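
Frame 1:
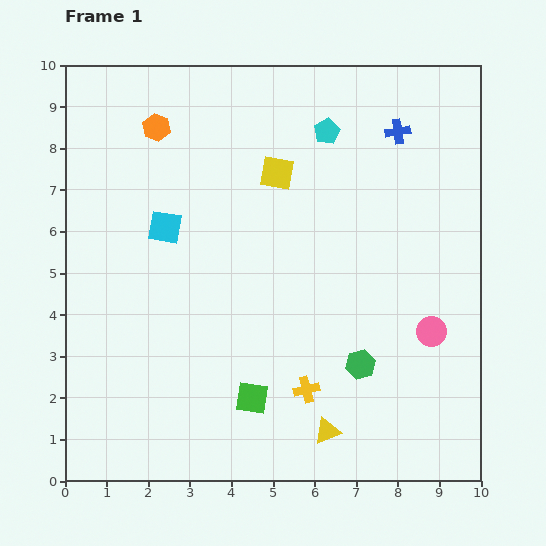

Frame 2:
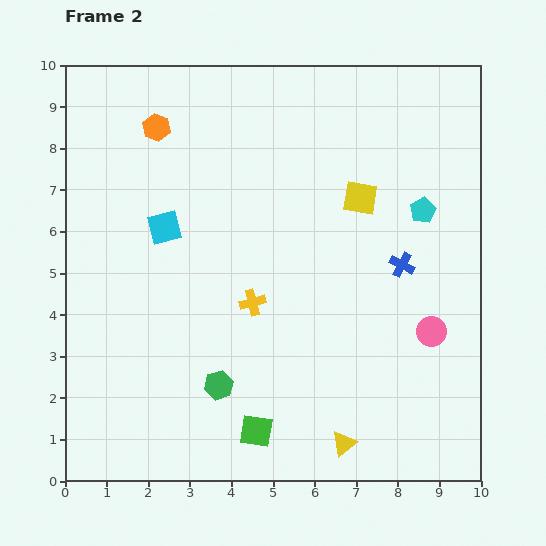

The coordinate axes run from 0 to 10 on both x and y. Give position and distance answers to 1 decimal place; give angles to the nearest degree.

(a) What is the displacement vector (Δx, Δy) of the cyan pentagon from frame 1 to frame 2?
(2.3, -1.9)

The cyan pentagon was at (6.3, 8.4) in frame 1 and (8.6, 6.5) in frame 2.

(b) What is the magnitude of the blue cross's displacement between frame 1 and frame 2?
3.2

The blue cross moved from (8.0, 8.4) to (8.1, 5.2), a distance of √(0.1² + 3.2²) ≈ 3.2.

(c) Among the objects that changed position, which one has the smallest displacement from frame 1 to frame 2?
the yellow triangle

(moved 0.5)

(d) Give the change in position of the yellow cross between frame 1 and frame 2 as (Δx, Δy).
(-1.3, 2.1)

The yellow cross was at (5.8, 2.2) in frame 1 and (4.5, 4.3) in frame 2.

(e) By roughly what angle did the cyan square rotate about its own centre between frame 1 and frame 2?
25° counter-clockwise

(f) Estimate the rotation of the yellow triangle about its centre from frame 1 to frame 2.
17° counter-clockwise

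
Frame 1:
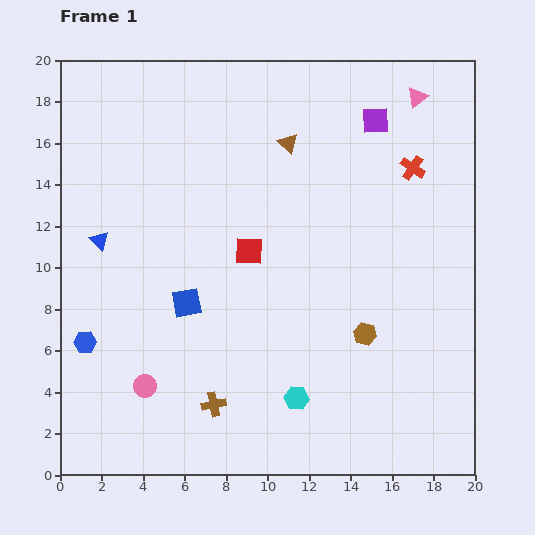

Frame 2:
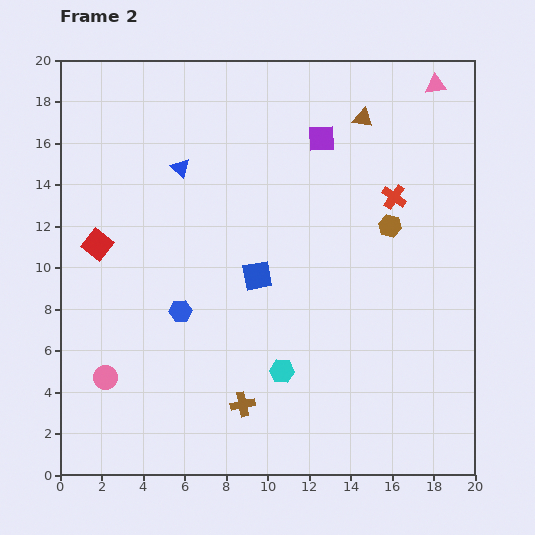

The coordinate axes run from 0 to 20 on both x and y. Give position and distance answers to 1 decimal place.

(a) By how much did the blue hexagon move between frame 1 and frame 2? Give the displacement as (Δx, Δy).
(4.6, 1.5)

The blue hexagon was at (1.2, 6.4) in frame 1 and (5.8, 7.9) in frame 2.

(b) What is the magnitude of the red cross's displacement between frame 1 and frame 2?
1.7

The red cross moved from (17.0, 14.8) to (16.1, 13.4), a distance of √(0.9² + 1.4²) ≈ 1.7.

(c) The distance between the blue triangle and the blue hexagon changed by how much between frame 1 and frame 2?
+2.0

Distance in frame 1: 4.9. Distance in frame 2: 6.9.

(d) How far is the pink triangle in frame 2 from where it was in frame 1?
1.1

The pink triangle moved from (17.2, 18.2) to (18.1, 18.8), a distance of √(0.9² + 0.6²) ≈ 1.1.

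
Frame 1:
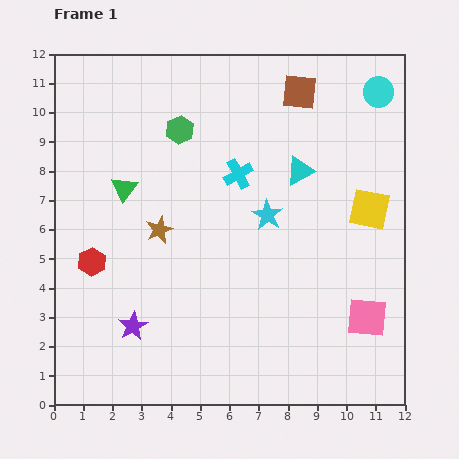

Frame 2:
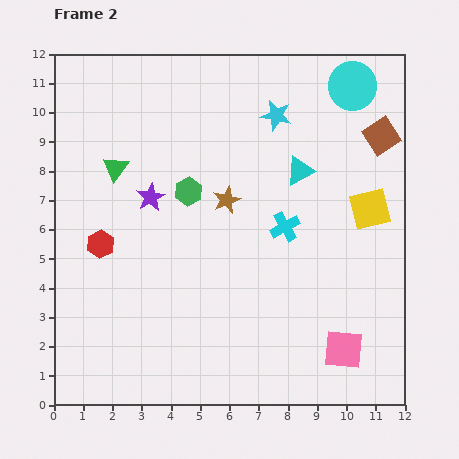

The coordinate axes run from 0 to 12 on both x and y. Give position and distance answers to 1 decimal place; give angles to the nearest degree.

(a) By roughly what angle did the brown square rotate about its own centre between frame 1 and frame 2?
39° counter-clockwise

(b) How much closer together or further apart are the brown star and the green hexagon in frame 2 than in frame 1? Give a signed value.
-2.2

Distance in frame 1: 3.5. Distance in frame 2: 1.3.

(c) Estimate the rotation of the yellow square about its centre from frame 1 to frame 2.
26° counter-clockwise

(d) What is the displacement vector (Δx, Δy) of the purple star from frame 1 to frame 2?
(0.6, 4.4)

The purple star was at (2.7, 2.7) in frame 1 and (3.3, 7.1) in frame 2.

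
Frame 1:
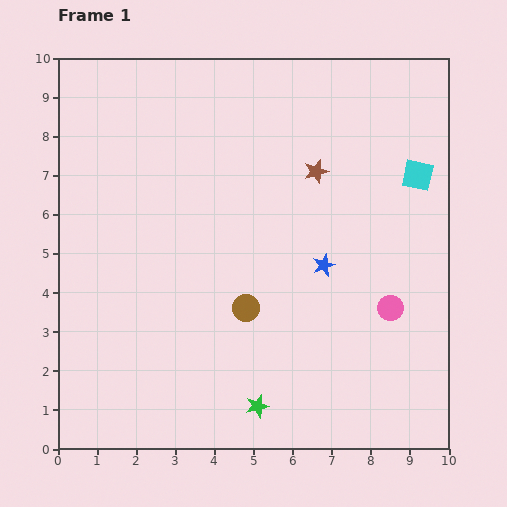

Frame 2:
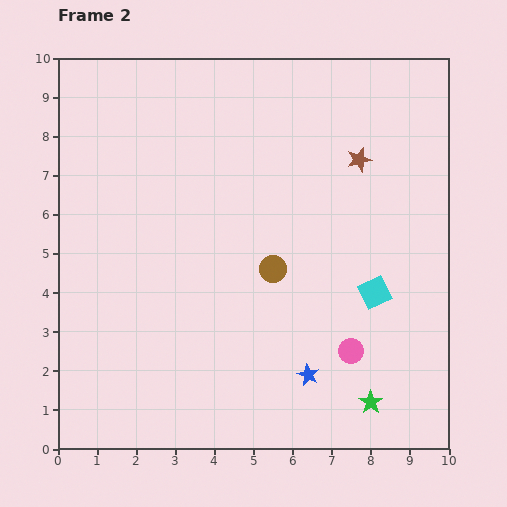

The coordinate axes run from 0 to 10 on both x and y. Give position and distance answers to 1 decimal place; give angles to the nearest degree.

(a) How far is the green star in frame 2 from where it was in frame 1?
2.9

The green star moved from (5.1, 1.1) to (8.0, 1.2), a distance of √(2.9² + 0.1²) ≈ 2.9.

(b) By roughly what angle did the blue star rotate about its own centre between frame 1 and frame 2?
25° counter-clockwise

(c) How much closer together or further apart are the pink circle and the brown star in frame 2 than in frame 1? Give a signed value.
+0.9

Distance in frame 1: 4.0. Distance in frame 2: 4.9.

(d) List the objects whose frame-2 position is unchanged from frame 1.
none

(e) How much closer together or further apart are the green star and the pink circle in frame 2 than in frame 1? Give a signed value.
-2.8

Distance in frame 1: 4.2. Distance in frame 2: 1.4.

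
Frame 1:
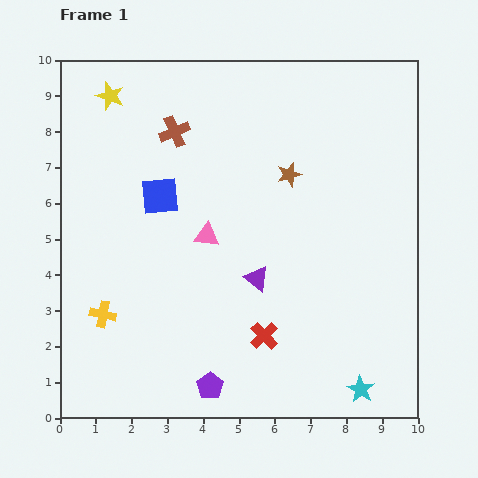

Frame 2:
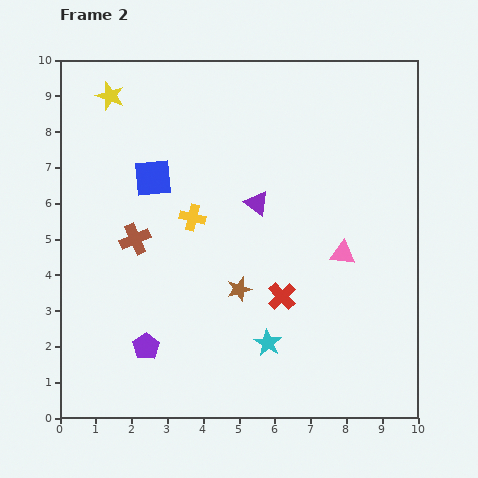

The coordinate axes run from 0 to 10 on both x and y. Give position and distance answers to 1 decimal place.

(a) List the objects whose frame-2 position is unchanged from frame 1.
the yellow star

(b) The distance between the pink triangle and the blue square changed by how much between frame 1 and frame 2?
+4.0

Distance in frame 1: 1.7. Distance in frame 2: 5.7.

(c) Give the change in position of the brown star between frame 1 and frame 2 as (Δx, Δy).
(-1.4, -3.2)

The brown star was at (6.4, 6.8) in frame 1 and (5.0, 3.6) in frame 2.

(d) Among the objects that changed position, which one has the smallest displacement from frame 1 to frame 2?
the blue square

(moved 0.5)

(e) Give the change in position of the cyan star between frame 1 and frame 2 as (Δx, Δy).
(-2.6, 1.3)

The cyan star was at (8.4, 0.8) in frame 1 and (5.8, 2.1) in frame 2.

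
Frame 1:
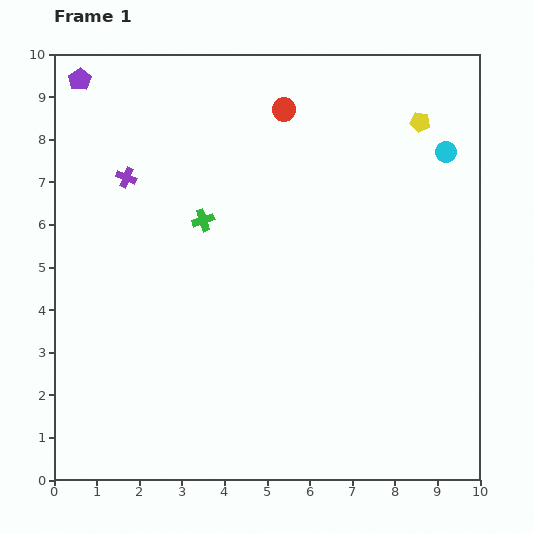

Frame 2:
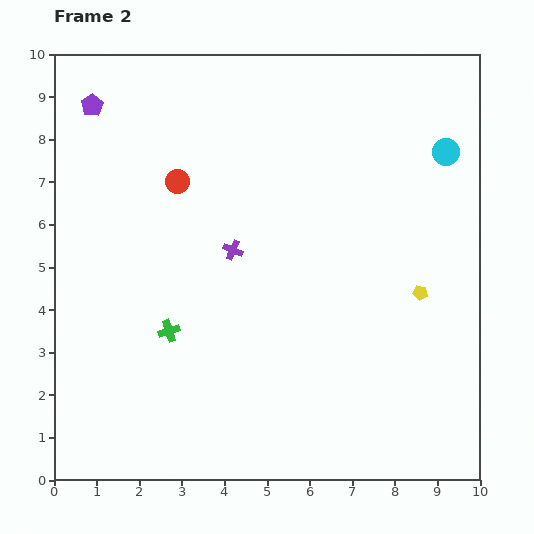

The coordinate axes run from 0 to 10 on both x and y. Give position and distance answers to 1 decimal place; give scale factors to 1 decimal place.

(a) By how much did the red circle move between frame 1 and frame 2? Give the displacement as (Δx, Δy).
(-2.5, -1.7)

The red circle was at (5.4, 8.7) in frame 1 and (2.9, 7.0) in frame 2.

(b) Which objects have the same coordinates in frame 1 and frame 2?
the cyan circle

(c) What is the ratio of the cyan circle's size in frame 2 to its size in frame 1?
1.3×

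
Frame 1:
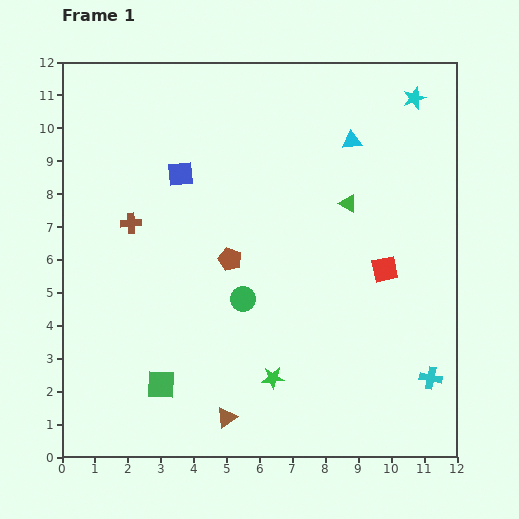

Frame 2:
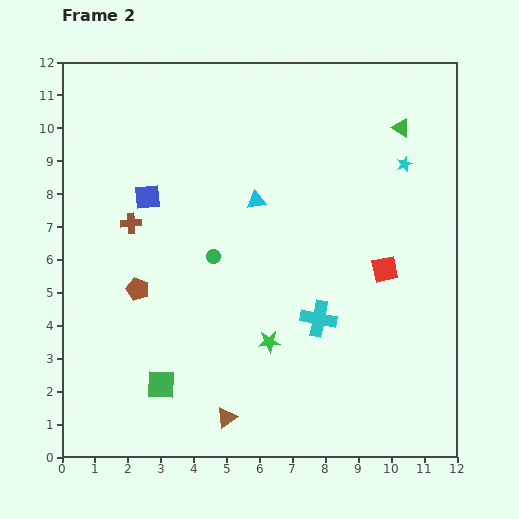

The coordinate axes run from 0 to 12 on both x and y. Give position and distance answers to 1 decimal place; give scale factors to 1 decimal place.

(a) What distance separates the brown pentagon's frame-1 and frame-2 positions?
2.9

The brown pentagon moved from (5.1, 6.0) to (2.3, 5.1), a distance of √(2.8² + 0.9²) ≈ 2.9.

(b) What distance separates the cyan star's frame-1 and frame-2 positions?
2.0

The cyan star moved from (10.7, 10.9) to (10.4, 8.9), a distance of √(0.3² + 2.0²) ≈ 2.0.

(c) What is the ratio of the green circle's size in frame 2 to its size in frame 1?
0.6×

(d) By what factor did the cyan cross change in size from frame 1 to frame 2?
1.6×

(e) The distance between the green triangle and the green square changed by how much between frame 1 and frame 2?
+2.8

Distance in frame 1: 7.9. Distance in frame 2: 10.7.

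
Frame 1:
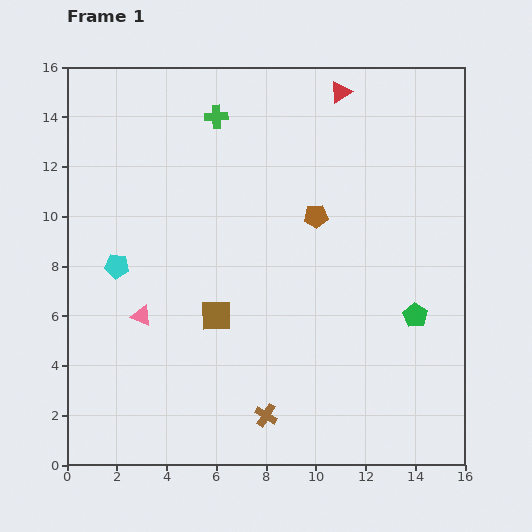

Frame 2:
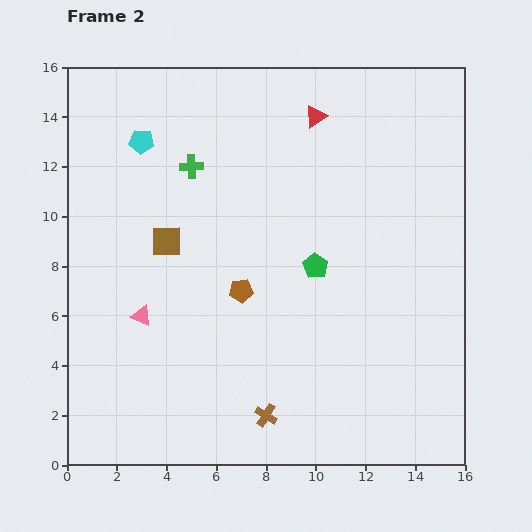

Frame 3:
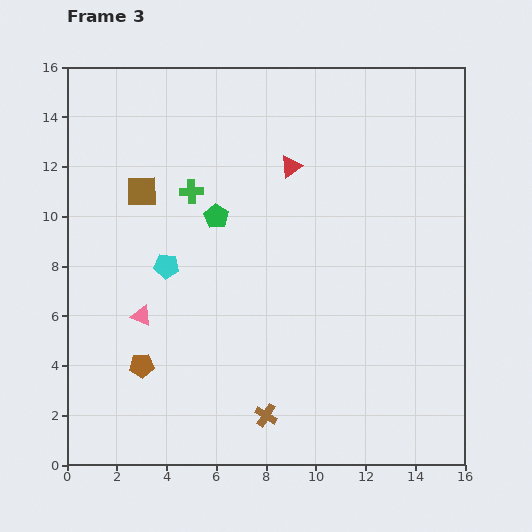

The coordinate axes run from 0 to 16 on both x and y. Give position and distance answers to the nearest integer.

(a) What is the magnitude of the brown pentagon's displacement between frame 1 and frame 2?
4

The brown pentagon moved from (10, 10) to (7, 7), a distance of √(3² + 3²) ≈ 4.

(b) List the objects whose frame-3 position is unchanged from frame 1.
the pink triangle, the brown cross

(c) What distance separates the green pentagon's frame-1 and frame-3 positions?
9

The green pentagon moved from (14, 6) to (6, 10), a distance of √(8² + 4²) ≈ 9.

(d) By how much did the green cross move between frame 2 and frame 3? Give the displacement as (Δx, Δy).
(0, -1)

The green cross was at (5, 12) in frame 2 and (5, 11) in frame 3.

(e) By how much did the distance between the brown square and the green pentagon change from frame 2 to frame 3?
-3

Distance in frame 2: 6. Distance in frame 3: 3.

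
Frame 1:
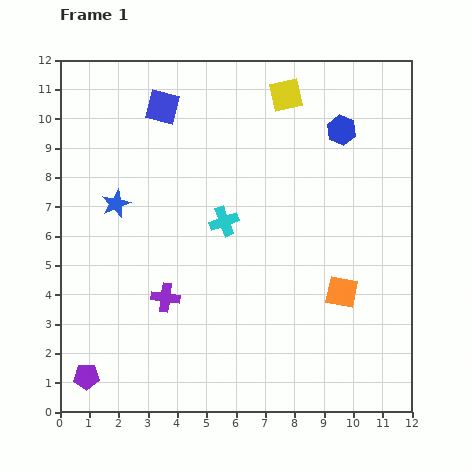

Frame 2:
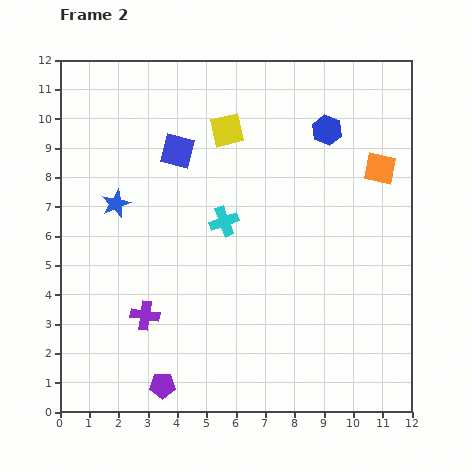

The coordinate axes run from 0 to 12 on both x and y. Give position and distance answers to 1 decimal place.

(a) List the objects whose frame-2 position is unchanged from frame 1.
the cyan cross, the blue star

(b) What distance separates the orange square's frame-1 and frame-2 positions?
4.4

The orange square moved from (9.6, 4.1) to (10.9, 8.3), a distance of √(1.3² + 4.2²) ≈ 4.4.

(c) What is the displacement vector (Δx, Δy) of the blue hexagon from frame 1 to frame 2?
(-0.5, 0.0)

The blue hexagon was at (9.6, 9.6) in frame 1 and (9.1, 9.6) in frame 2.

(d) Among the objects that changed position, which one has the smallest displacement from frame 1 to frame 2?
the blue hexagon

(moved 0.5)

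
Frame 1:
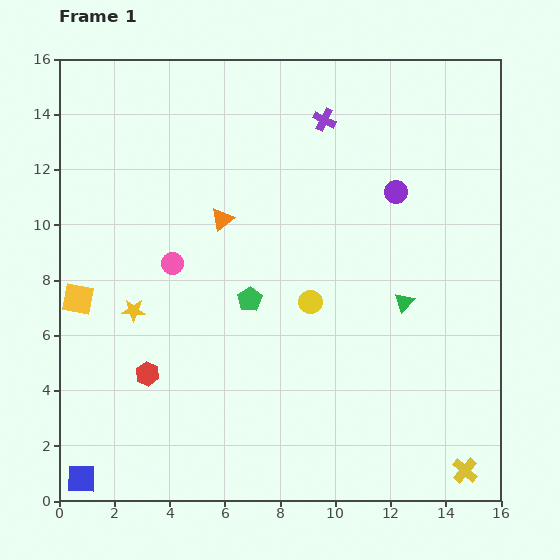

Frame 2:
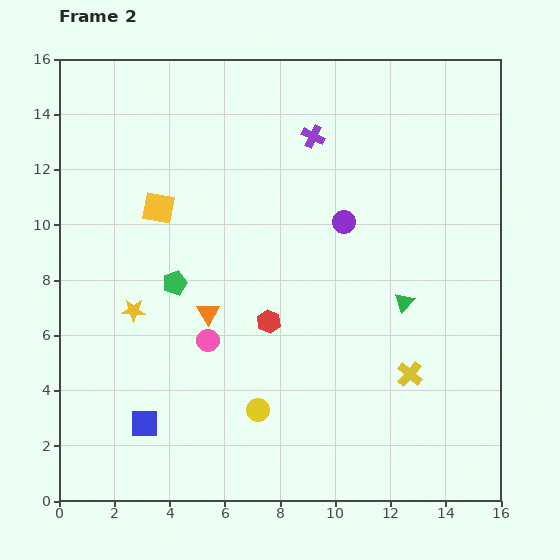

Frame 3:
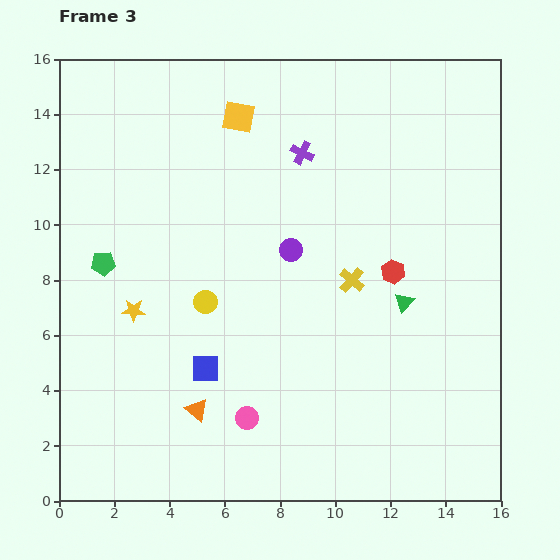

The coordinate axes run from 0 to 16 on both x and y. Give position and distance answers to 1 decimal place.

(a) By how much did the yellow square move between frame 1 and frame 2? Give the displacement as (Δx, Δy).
(2.9, 3.3)

The yellow square was at (0.7, 7.3) in frame 1 and (3.6, 10.6) in frame 2.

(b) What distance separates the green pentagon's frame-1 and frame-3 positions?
5.5

The green pentagon moved from (6.9, 7.3) to (1.6, 8.6), a distance of √(5.3² + 1.3²) ≈ 5.5.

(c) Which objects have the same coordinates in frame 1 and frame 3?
the yellow star, the green triangle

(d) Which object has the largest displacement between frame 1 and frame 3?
the red hexagon

(moved 9.6; next 8.8)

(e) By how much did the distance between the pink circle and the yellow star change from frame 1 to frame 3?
+3.5

Distance in frame 1: 2.2. Distance in frame 3: 5.7.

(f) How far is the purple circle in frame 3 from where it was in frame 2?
2.1

The purple circle moved from (10.3, 10.1) to (8.4, 9.1), a distance of √(1.9² + 1.0²) ≈ 2.1.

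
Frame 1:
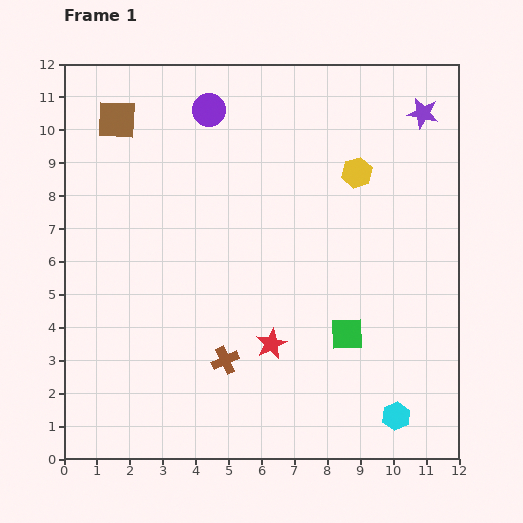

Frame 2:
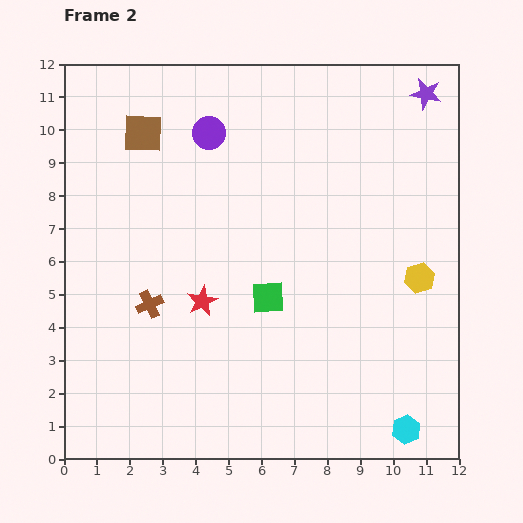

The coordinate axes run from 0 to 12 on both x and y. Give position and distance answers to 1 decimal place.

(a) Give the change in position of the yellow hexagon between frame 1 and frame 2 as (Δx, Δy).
(1.9, -3.2)

The yellow hexagon was at (8.9, 8.7) in frame 1 and (10.8, 5.5) in frame 2.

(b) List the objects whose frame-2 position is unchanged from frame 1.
none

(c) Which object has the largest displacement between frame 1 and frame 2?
the yellow hexagon

(moved 3.7; next 2.9)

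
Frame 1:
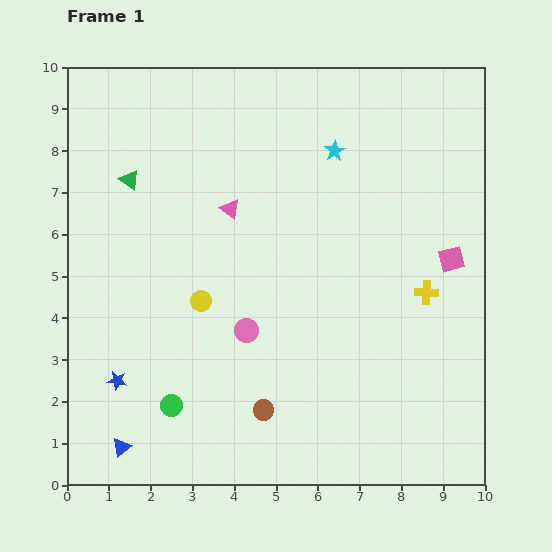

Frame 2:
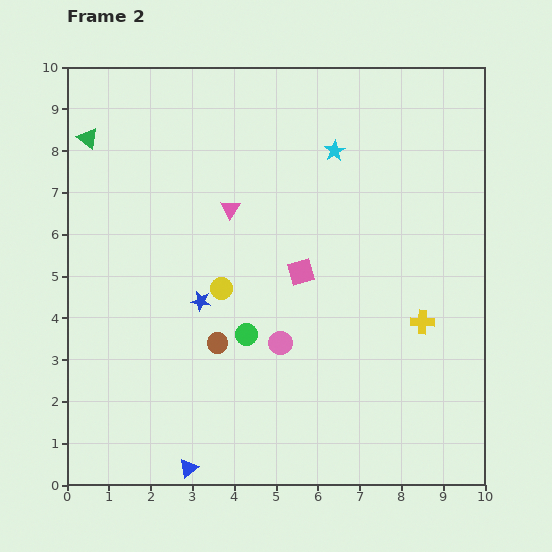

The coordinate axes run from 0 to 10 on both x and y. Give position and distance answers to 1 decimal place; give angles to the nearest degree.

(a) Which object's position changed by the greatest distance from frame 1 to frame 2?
the pink square

(moved 3.6; next 2.8)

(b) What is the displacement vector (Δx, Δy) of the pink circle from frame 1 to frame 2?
(0.8, -0.3)

The pink circle was at (4.3, 3.7) in frame 1 and (5.1, 3.4) in frame 2.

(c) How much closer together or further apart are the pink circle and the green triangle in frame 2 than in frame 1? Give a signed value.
+2.1

Distance in frame 1: 4.6. Distance in frame 2: 6.7.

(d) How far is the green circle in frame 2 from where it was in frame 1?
2.5

The green circle moved from (2.5, 1.9) to (4.3, 3.6), a distance of √(1.8² + 1.7²) ≈ 2.5.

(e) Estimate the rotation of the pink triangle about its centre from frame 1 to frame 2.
25° clockwise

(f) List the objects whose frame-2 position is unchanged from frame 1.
the pink triangle, the cyan star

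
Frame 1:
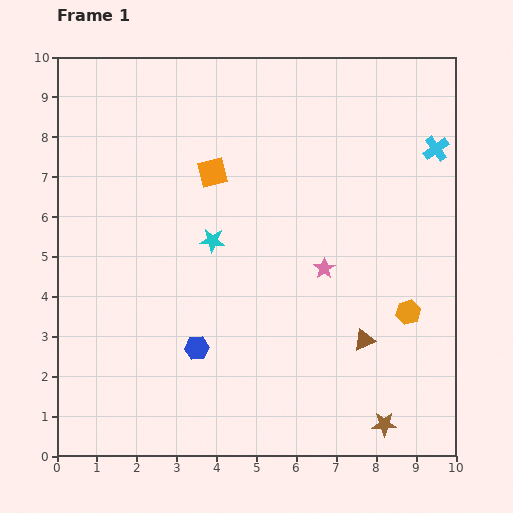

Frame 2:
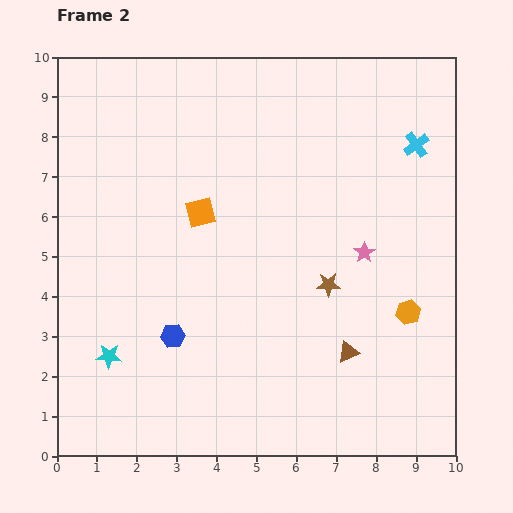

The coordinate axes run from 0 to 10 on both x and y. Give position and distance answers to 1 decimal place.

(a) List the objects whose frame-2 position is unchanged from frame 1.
the orange hexagon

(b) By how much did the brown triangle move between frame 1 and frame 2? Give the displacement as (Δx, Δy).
(-0.4, -0.3)

The brown triangle was at (7.7, 2.9) in frame 1 and (7.3, 2.6) in frame 2.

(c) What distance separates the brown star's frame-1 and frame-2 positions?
3.8

The brown star moved from (8.2, 0.8) to (6.8, 4.3), a distance of √(1.4² + 3.5²) ≈ 3.8.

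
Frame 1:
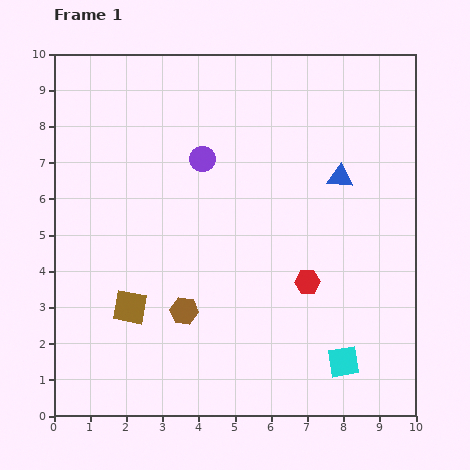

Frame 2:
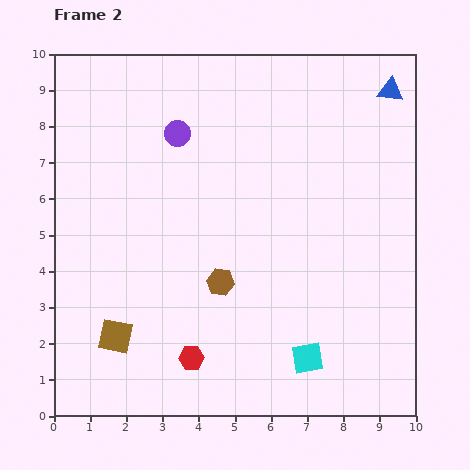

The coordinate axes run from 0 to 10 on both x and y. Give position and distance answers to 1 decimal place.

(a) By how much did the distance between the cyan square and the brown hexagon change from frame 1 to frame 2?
-1.4

Distance in frame 1: 4.6. Distance in frame 2: 3.2.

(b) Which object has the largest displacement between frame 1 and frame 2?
the red hexagon

(moved 3.8; next 2.8)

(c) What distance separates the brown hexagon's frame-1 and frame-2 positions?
1.3

The brown hexagon moved from (3.6, 2.9) to (4.6, 3.7), a distance of √(1.0² + 0.8²) ≈ 1.3.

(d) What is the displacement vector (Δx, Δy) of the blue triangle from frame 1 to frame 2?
(1.4, 2.4)

The blue triangle was at (7.9, 6.6) in frame 1 and (9.3, 9.0) in frame 2.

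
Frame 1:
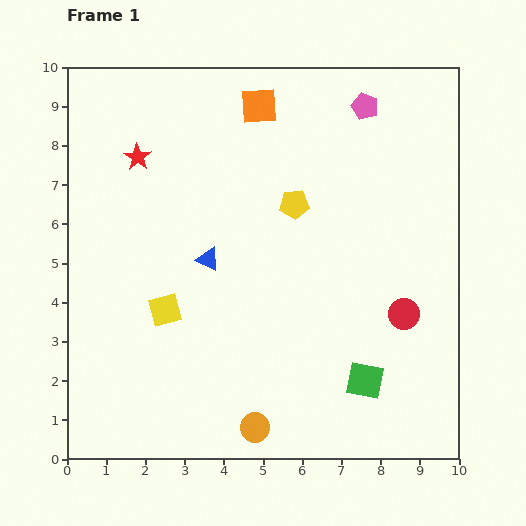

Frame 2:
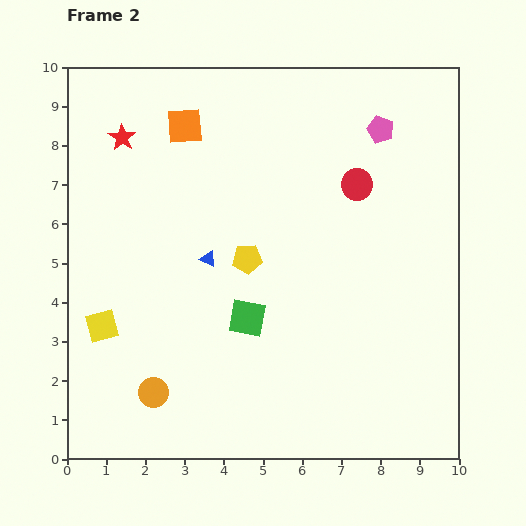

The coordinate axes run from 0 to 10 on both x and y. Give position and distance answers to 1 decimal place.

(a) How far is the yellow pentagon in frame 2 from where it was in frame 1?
1.8

The yellow pentagon moved from (5.8, 6.5) to (4.6, 5.1), a distance of √(1.2² + 1.4²) ≈ 1.8.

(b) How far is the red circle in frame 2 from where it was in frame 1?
3.5

The red circle moved from (8.6, 3.7) to (7.4, 7.0), a distance of √(1.2² + 3.3²) ≈ 3.5.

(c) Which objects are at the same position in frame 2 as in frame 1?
the blue triangle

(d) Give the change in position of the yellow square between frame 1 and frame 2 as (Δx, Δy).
(-1.6, -0.4)

The yellow square was at (2.5, 3.8) in frame 1 and (0.9, 3.4) in frame 2.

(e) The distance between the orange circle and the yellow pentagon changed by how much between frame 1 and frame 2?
-1.6

Distance in frame 1: 5.8. Distance in frame 2: 4.2.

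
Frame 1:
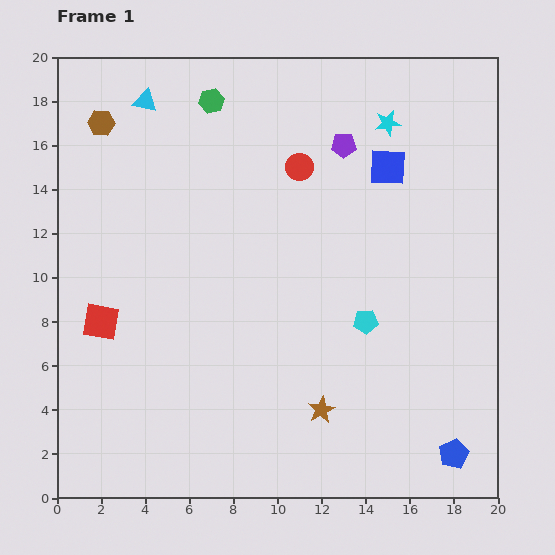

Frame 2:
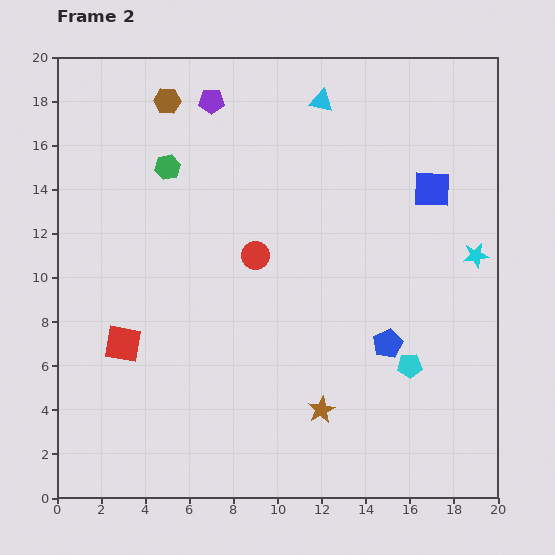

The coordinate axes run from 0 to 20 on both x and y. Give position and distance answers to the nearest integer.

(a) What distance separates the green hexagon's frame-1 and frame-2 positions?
4

The green hexagon moved from (7, 18) to (5, 15), a distance of √(2² + 3²) ≈ 4.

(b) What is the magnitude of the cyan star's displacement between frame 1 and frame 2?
7

The cyan star moved from (15, 17) to (19, 11), a distance of √(4² + 6²) ≈ 7.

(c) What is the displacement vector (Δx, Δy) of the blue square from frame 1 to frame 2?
(2, -1)

The blue square was at (15, 15) in frame 1 and (17, 14) in frame 2.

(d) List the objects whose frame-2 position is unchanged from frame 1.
the brown star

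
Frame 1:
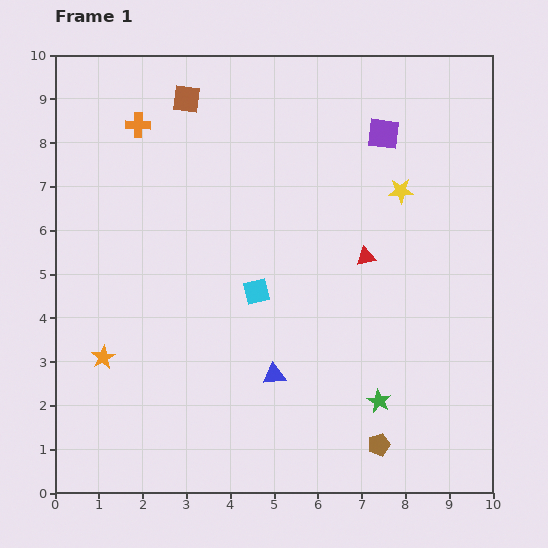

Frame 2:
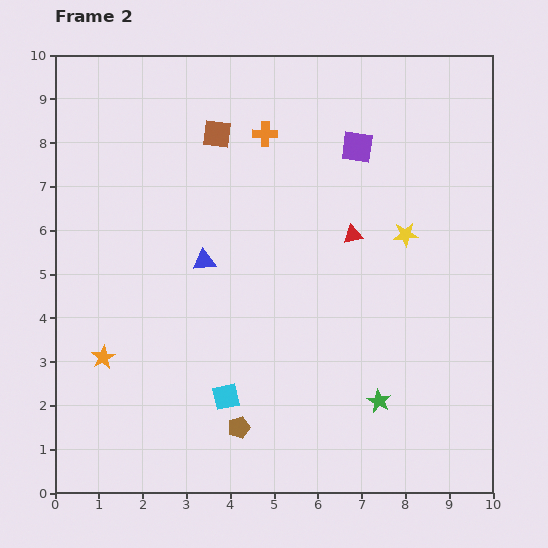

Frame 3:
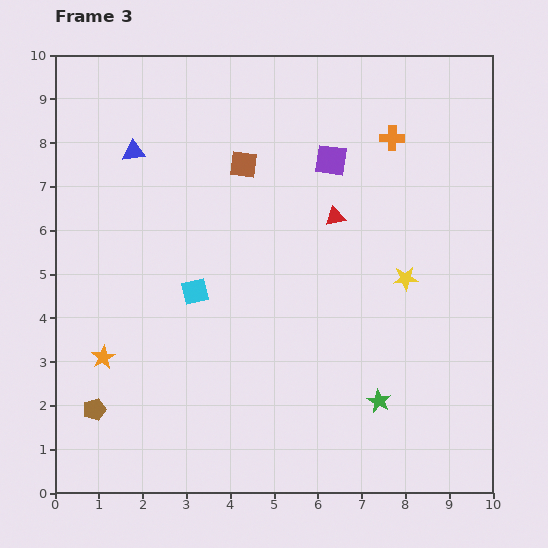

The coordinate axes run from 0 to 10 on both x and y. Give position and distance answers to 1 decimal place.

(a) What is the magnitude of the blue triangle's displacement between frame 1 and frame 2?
3.1

The blue triangle moved from (5.0, 2.7) to (3.4, 5.3), a distance of √(1.6² + 2.6²) ≈ 3.1.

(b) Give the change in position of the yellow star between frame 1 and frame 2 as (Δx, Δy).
(0.1, -1.0)

The yellow star was at (7.9, 6.9) in frame 1 and (8.0, 5.9) in frame 2.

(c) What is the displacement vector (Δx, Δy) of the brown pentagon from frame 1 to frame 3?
(-6.5, 0.8)

The brown pentagon was at (7.4, 1.1) in frame 1 and (0.9, 1.9) in frame 3.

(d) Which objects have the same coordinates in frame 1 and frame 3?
the orange star, the green star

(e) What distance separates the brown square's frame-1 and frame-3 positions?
2.0

The brown square moved from (3.0, 9.0) to (4.3, 7.5), a distance of √(1.3² + 1.5²) ≈ 2.0.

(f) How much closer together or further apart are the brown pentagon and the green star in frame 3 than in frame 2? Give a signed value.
+3.2

Distance in frame 2: 3.3. Distance in frame 3: 6.5.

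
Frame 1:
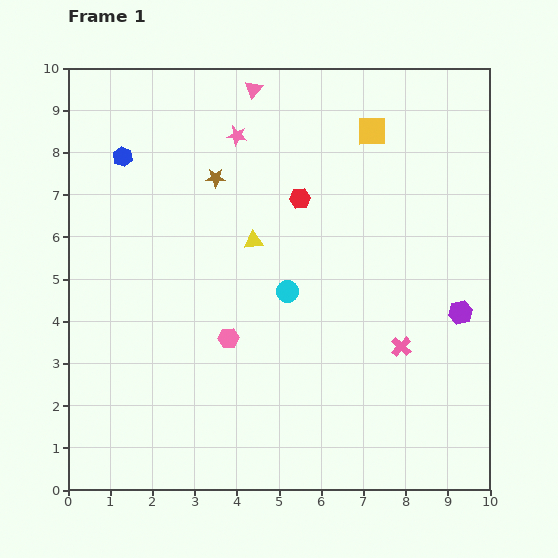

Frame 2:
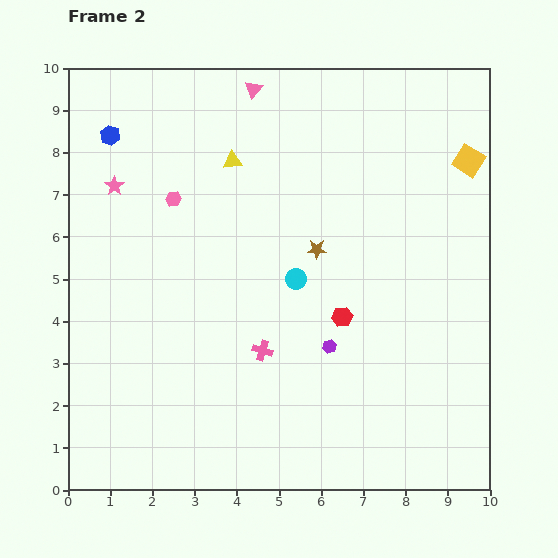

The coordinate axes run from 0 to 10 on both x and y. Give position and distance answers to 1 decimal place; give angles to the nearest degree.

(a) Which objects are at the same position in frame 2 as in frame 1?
the pink triangle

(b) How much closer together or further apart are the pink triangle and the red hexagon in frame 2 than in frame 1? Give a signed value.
+3.0

Distance in frame 1: 2.8. Distance in frame 2: 5.8.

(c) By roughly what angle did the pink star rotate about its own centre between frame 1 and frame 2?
26° clockwise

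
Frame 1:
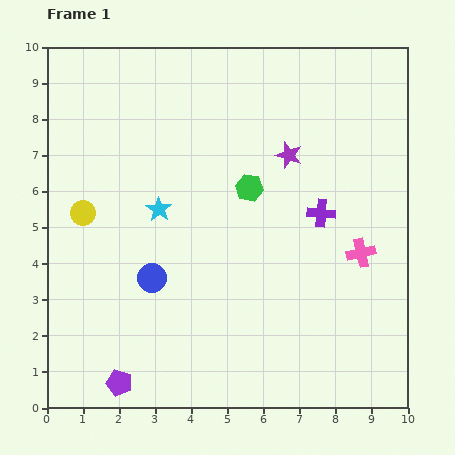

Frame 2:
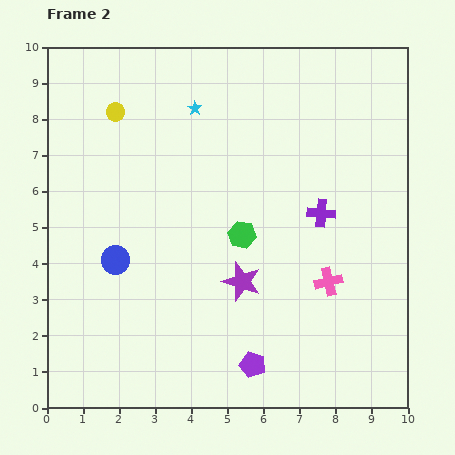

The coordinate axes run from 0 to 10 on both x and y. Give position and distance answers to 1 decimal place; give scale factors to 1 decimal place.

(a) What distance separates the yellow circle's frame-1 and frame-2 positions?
2.9

The yellow circle moved from (1.0, 5.4) to (1.9, 8.2), a distance of √(0.9² + 2.8²) ≈ 2.9.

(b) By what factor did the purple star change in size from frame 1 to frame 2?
1.5×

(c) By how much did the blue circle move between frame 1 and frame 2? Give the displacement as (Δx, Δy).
(-1.0, 0.5)

The blue circle was at (2.9, 3.6) in frame 1 and (1.9, 4.1) in frame 2.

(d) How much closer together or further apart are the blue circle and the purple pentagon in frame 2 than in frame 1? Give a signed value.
+1.8

Distance in frame 1: 3.0. Distance in frame 2: 4.8.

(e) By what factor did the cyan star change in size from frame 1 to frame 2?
0.6×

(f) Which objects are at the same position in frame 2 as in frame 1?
the purple cross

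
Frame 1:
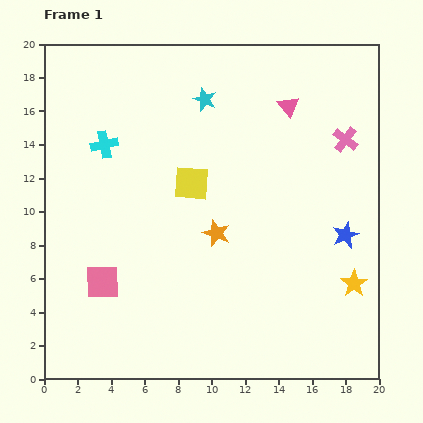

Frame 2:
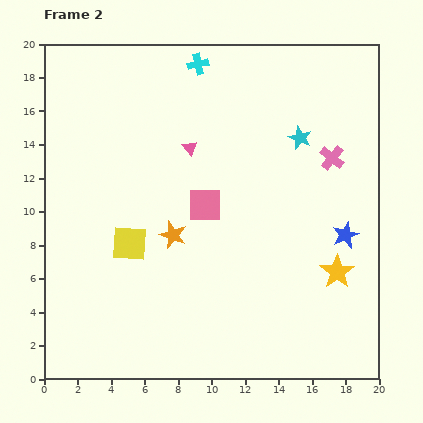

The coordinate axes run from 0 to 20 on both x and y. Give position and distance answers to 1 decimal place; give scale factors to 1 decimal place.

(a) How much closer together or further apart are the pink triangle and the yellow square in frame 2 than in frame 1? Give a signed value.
-0.7

Distance in frame 1: 7.4. Distance in frame 2: 6.7.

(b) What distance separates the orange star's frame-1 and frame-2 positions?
2.6

The orange star moved from (10.3, 8.7) to (7.7, 8.6), a distance of √(2.6² + 0.1²) ≈ 2.6.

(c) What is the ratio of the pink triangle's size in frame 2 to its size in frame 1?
0.7×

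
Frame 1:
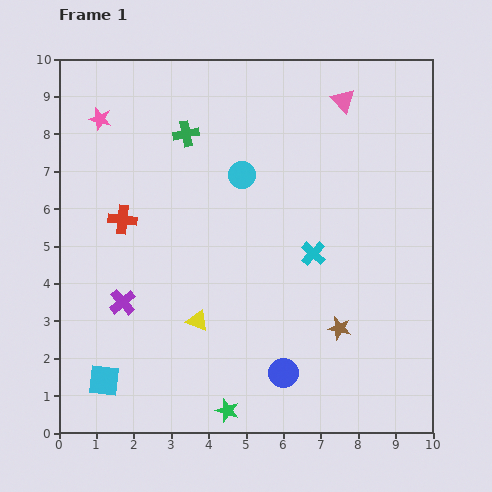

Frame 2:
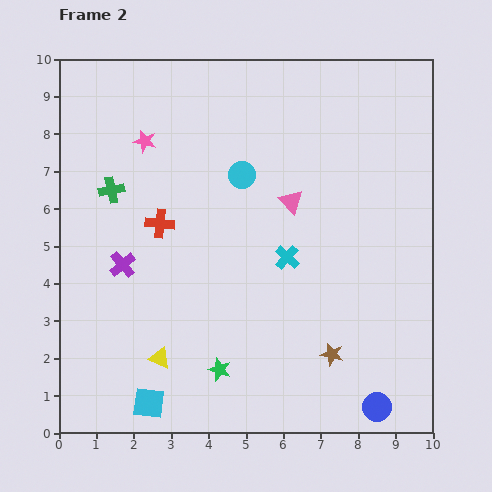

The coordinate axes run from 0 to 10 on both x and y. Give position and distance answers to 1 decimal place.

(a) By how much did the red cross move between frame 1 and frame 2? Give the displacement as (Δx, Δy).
(1.0, -0.1)

The red cross was at (1.7, 5.7) in frame 1 and (2.7, 5.6) in frame 2.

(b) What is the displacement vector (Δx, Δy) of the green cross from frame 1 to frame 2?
(-2.0, -1.5)

The green cross was at (3.4, 8.0) in frame 1 and (1.4, 6.5) in frame 2.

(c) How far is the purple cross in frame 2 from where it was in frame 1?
1.0

The purple cross moved from (1.7, 3.5) to (1.7, 4.5), a distance of √(0.0² + 1.0²) ≈ 1.0.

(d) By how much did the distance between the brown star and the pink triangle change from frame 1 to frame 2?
-1.9

Distance in frame 1: 6.1. Distance in frame 2: 4.2.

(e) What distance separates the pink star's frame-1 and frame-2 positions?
1.3

The pink star moved from (1.1, 8.4) to (2.3, 7.8), a distance of √(1.2² + 0.6²) ≈ 1.3.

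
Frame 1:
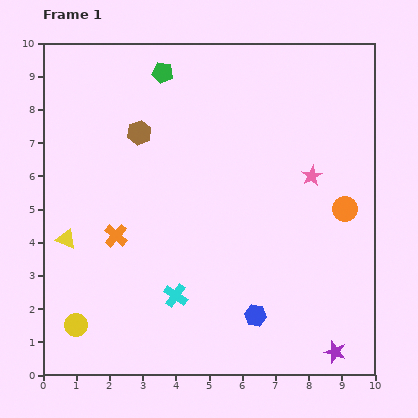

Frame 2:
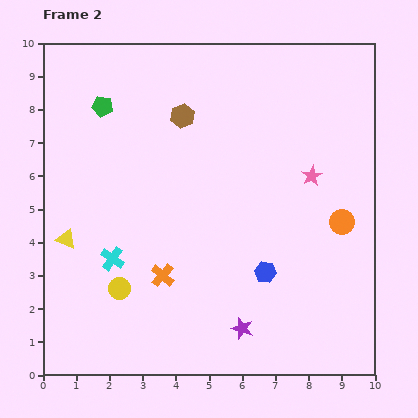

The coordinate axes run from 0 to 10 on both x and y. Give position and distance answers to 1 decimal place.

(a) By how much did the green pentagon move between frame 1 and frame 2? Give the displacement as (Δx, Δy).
(-1.8, -1.0)

The green pentagon was at (3.6, 9.1) in frame 1 and (1.8, 8.1) in frame 2.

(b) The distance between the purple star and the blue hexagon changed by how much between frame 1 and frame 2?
-0.8

Distance in frame 1: 2.6. Distance in frame 2: 1.8.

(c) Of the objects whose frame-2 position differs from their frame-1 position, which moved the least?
the orange circle

(moved 0.4)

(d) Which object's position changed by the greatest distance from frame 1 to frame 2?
the purple star

(moved 2.9; next 2.2)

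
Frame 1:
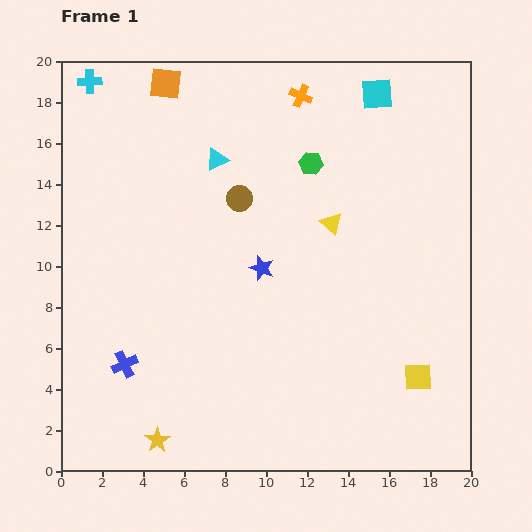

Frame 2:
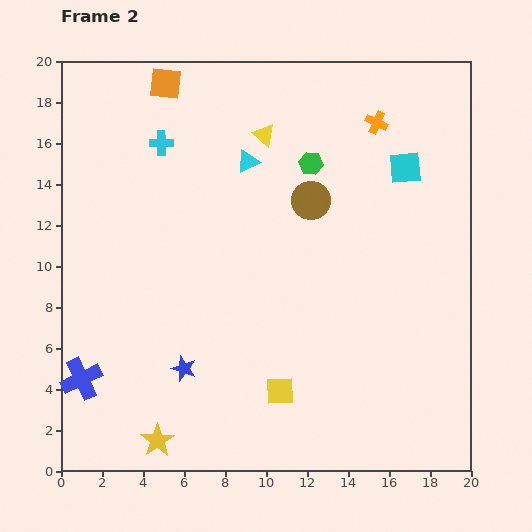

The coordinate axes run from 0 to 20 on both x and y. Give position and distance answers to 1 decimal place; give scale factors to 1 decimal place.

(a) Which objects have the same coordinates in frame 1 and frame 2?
the orange square, the green hexagon, the yellow star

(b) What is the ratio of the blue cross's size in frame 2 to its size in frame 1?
1.6×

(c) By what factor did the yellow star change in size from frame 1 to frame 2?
1.4×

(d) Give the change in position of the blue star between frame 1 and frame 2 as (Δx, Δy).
(-3.8, -4.9)

The blue star was at (9.8, 9.9) in frame 1 and (6.0, 5.0) in frame 2.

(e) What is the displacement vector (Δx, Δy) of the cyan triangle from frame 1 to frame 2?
(1.5, -0.1)

The cyan triangle was at (7.6, 15.2) in frame 1 and (9.1, 15.1) in frame 2.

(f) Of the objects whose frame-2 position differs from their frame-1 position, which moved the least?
the cyan triangle

(moved 1.5)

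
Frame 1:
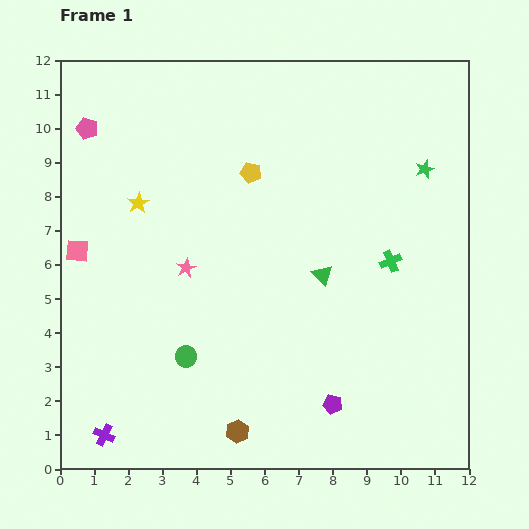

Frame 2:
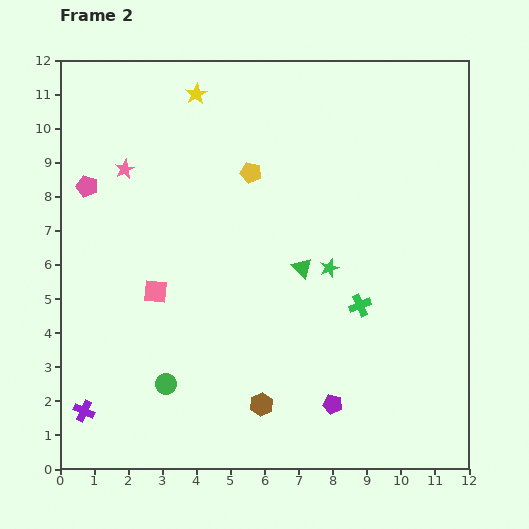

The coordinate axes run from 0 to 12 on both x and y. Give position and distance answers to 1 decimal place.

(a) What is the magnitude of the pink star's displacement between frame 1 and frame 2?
3.4

The pink star moved from (3.7, 5.9) to (1.9, 8.8), a distance of √(1.8² + 2.9²) ≈ 3.4.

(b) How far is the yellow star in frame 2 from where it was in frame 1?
3.6

The yellow star moved from (2.3, 7.8) to (4.0, 11.0), a distance of √(1.7² + 3.2²) ≈ 3.6.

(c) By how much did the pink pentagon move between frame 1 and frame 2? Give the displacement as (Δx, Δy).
(0.0, -1.7)

The pink pentagon was at (0.8, 10.0) in frame 1 and (0.8, 8.3) in frame 2.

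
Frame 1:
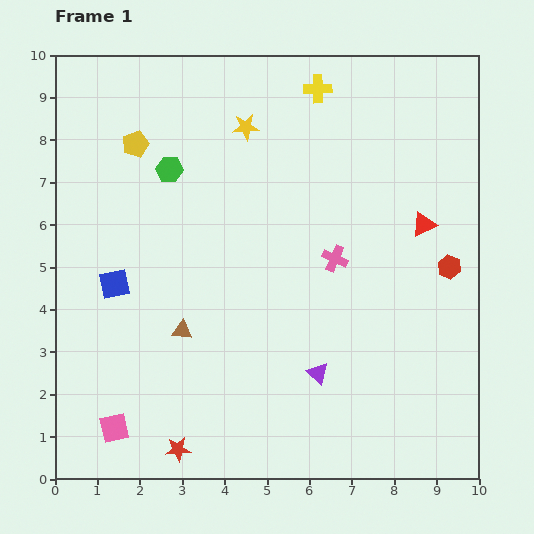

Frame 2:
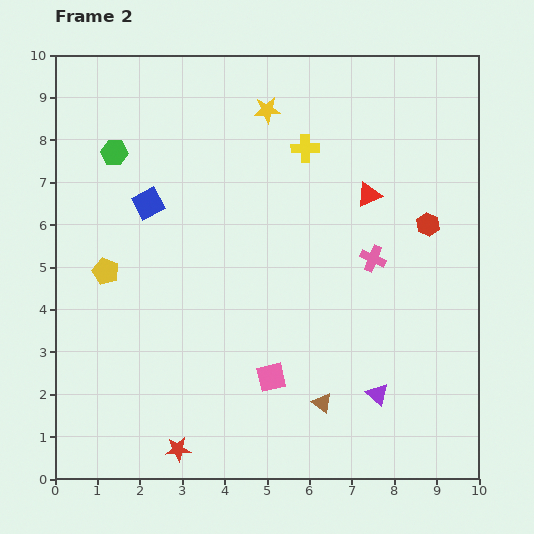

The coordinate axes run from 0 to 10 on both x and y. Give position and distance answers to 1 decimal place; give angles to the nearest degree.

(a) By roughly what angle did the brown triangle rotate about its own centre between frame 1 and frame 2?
31° clockwise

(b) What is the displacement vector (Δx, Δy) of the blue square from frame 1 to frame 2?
(0.8, 1.9)

The blue square was at (1.4, 4.6) in frame 1 and (2.2, 6.5) in frame 2.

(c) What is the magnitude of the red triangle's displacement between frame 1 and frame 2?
1.5

The red triangle moved from (8.7, 6.0) to (7.4, 6.7), a distance of √(1.3² + 0.7²) ≈ 1.5.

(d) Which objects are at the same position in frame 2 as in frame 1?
the red star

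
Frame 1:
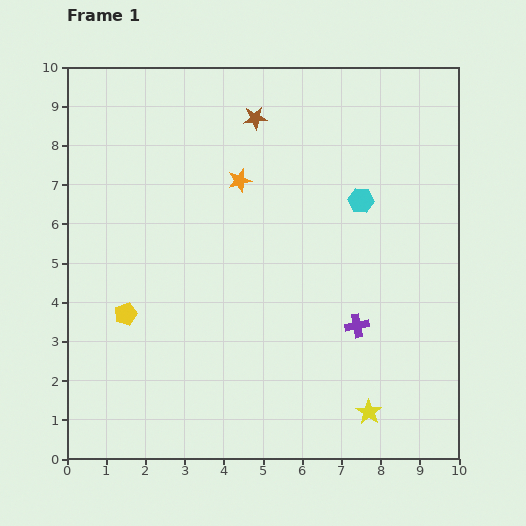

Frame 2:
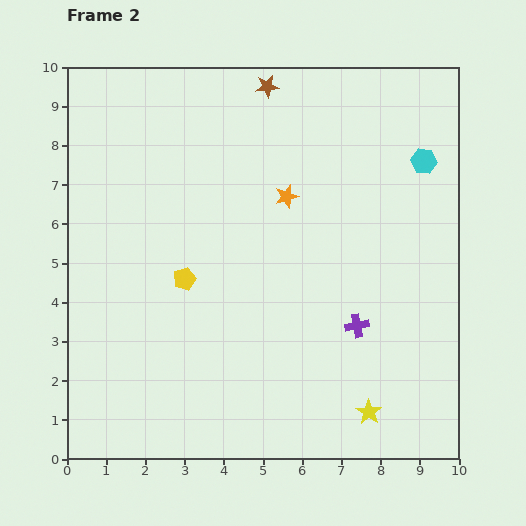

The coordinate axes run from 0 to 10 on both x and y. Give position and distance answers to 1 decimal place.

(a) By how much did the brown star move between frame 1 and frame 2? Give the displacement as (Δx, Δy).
(0.3, 0.8)

The brown star was at (4.8, 8.7) in frame 1 and (5.1, 9.5) in frame 2.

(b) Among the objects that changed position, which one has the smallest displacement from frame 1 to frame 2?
the brown star

(moved 0.9)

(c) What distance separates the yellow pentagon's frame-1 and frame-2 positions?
1.7

The yellow pentagon moved from (1.5, 3.7) to (3.0, 4.6), a distance of √(1.5² + 0.9²) ≈ 1.7.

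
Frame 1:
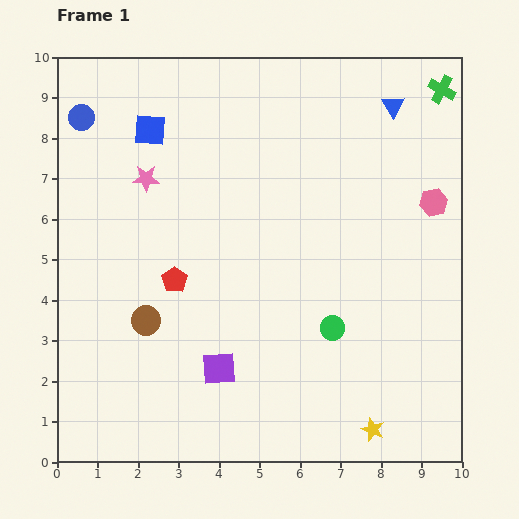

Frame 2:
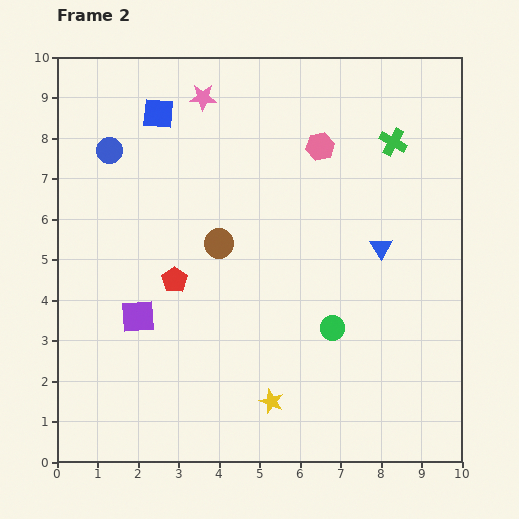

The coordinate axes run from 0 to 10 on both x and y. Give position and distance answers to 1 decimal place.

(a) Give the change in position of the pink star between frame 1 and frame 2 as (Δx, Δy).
(1.4, 2.0)

The pink star was at (2.2, 7.0) in frame 1 and (3.6, 9.0) in frame 2.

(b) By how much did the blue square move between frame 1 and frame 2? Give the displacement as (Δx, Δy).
(0.2, 0.4)

The blue square was at (2.3, 8.2) in frame 1 and (2.5, 8.6) in frame 2.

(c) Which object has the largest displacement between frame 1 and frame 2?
the blue triangle

(moved 3.5; next 3.1)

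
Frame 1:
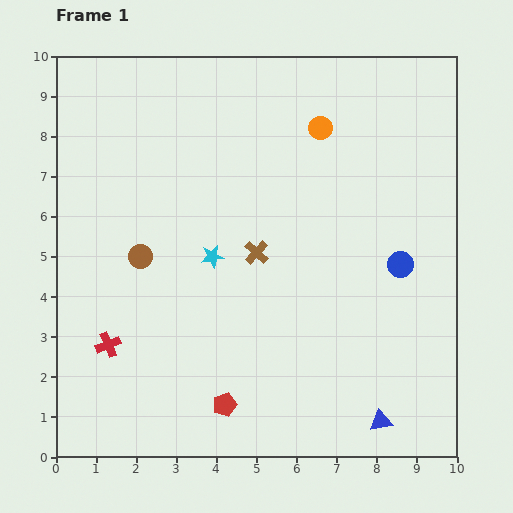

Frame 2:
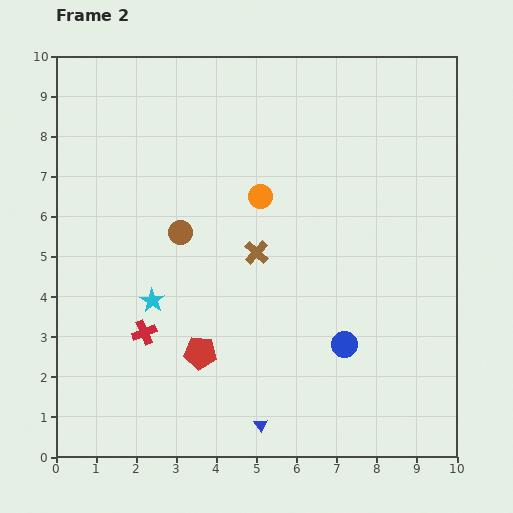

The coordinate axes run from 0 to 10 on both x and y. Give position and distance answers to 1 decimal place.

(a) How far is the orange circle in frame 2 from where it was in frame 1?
2.3

The orange circle moved from (6.6, 8.2) to (5.1, 6.5), a distance of √(1.5² + 1.7²) ≈ 2.3.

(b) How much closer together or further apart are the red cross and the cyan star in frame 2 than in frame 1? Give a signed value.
-2.6

Distance in frame 1: 3.4. Distance in frame 2: 0.8.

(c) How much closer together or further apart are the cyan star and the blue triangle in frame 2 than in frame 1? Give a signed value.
-1.8

Distance in frame 1: 5.9. Distance in frame 2: 4.1.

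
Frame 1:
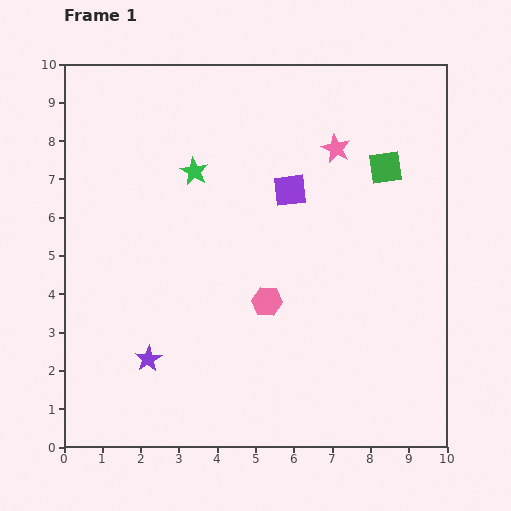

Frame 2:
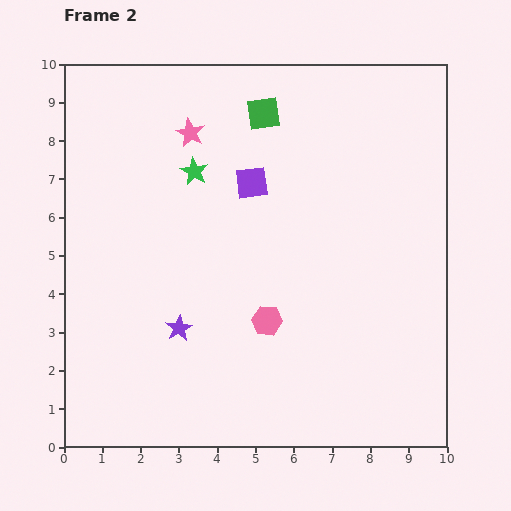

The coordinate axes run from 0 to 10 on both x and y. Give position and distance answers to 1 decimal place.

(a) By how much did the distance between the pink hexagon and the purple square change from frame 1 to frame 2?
+0.6

Distance in frame 1: 3.0. Distance in frame 2: 3.6.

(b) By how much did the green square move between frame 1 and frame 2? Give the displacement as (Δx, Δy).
(-3.2, 1.4)

The green square was at (8.4, 7.3) in frame 1 and (5.2, 8.7) in frame 2.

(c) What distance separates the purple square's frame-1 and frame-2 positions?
1.0

The purple square moved from (5.9, 6.7) to (4.9, 6.9), a distance of √(1.0² + 0.2²) ≈ 1.0.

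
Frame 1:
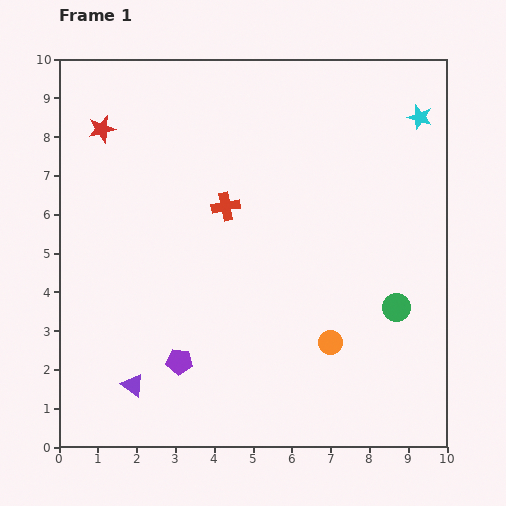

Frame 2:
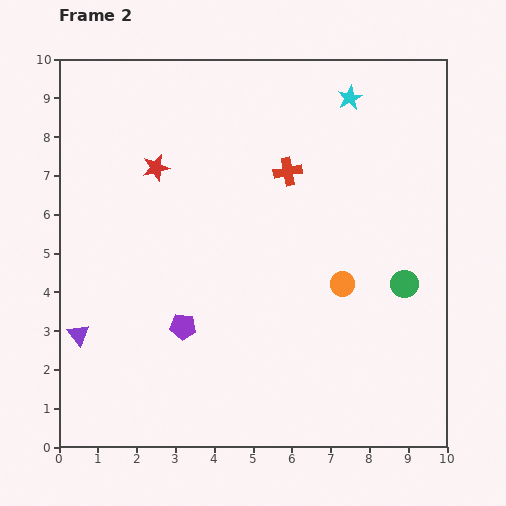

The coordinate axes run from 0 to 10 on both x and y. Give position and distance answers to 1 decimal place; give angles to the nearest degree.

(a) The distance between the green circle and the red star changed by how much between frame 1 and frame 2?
-1.8

Distance in frame 1: 8.9. Distance in frame 2: 7.1.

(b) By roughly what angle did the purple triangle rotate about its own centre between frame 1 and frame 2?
16° clockwise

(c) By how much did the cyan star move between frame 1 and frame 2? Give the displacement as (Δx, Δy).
(-1.8, 0.5)

The cyan star was at (9.3, 8.5) in frame 1 and (7.5, 9.0) in frame 2.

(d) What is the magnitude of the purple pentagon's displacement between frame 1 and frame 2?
0.9

The purple pentagon moved from (3.1, 2.2) to (3.2, 3.1), a distance of √(0.1² + 0.9²) ≈ 0.9.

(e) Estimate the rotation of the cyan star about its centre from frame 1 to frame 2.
30° clockwise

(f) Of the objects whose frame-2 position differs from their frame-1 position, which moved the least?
the green circle

(moved 0.6)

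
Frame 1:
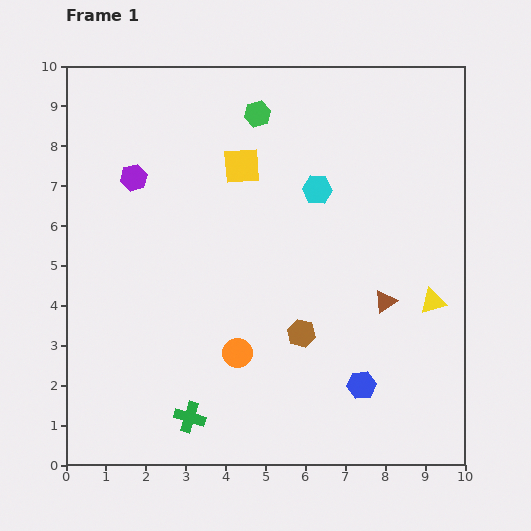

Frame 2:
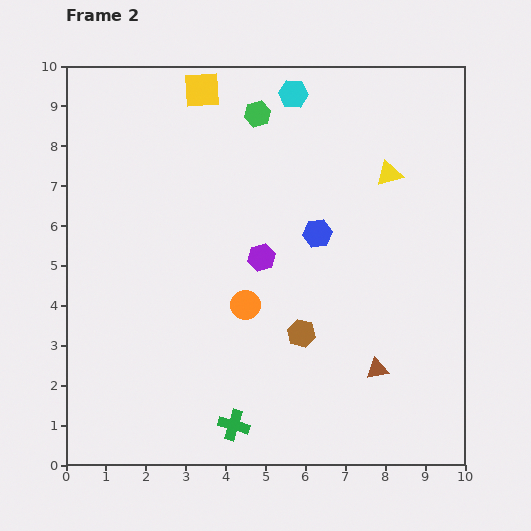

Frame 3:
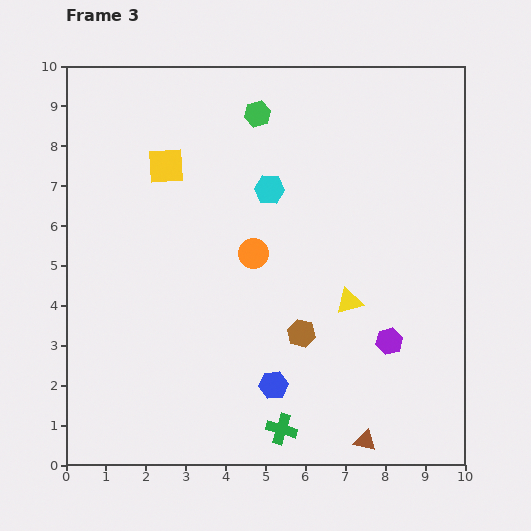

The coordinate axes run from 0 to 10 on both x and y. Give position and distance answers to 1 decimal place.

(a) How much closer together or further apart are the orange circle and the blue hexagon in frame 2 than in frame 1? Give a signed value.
-0.7

Distance in frame 1: 3.2. Distance in frame 2: 2.5.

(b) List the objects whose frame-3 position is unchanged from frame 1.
the brown hexagon, the green hexagon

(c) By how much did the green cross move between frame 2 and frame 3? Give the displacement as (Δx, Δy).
(1.2, -0.1)

The green cross was at (4.2, 1.0) in frame 2 and (5.4, 0.9) in frame 3.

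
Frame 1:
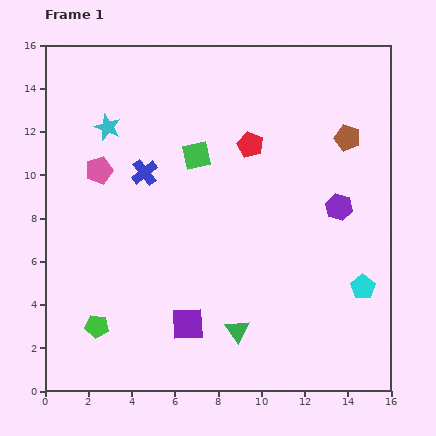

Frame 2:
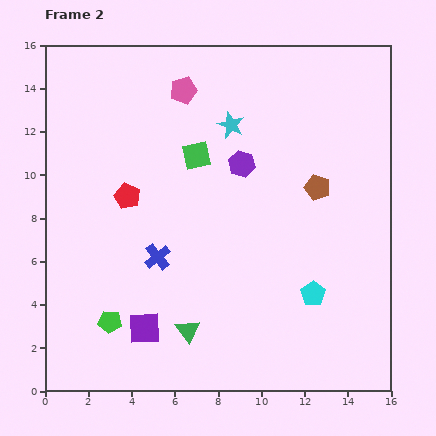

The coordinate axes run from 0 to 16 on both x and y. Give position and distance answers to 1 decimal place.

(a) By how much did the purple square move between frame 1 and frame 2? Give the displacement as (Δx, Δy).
(-2.0, -0.2)

The purple square was at (6.6, 3.1) in frame 1 and (4.6, 2.9) in frame 2.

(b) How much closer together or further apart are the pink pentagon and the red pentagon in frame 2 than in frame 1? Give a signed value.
-1.6

Distance in frame 1: 7.1. Distance in frame 2: 5.5.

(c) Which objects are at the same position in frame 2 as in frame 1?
the green square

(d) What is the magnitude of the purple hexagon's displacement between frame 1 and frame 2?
4.9

The purple hexagon moved from (13.6, 8.5) to (9.1, 10.5), a distance of √(4.5² + 2.0²) ≈ 4.9.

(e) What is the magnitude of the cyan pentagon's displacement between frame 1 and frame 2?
2.3

The cyan pentagon moved from (14.7, 4.8) to (12.4, 4.5), a distance of √(2.3² + 0.3²) ≈ 2.3.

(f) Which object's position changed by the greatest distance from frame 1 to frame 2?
the red pentagon

(moved 6.2; next 5.7)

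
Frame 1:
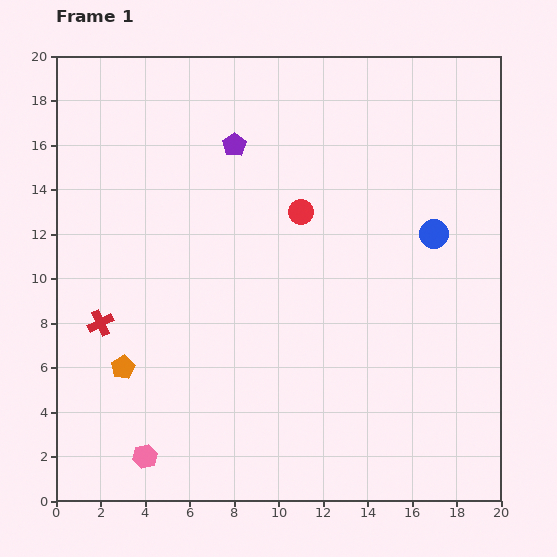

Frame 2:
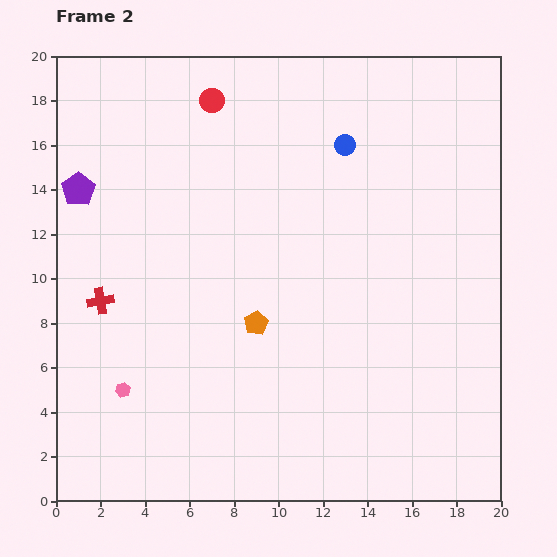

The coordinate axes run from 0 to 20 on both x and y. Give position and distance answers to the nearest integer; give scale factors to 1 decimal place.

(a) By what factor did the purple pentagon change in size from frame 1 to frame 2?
1.4×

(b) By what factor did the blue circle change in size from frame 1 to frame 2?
0.7×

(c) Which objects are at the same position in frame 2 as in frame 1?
none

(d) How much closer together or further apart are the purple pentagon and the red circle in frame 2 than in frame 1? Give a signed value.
+3

Distance in frame 1: 4. Distance in frame 2: 7.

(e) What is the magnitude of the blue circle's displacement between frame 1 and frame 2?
6

The blue circle moved from (17, 12) to (13, 16), a distance of √(4² + 4²) ≈ 6.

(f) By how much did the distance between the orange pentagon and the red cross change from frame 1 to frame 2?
+5

Distance in frame 1: 2. Distance in frame 2: 7.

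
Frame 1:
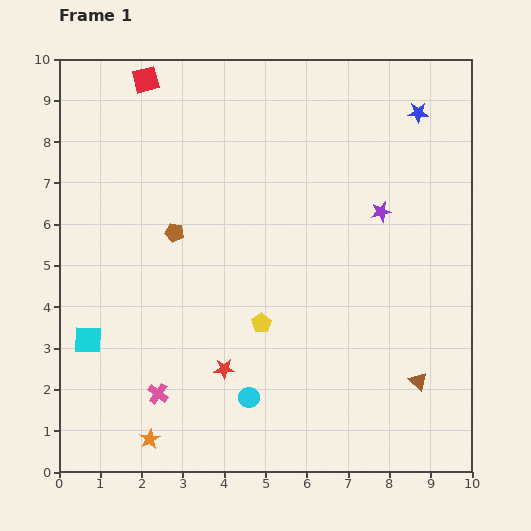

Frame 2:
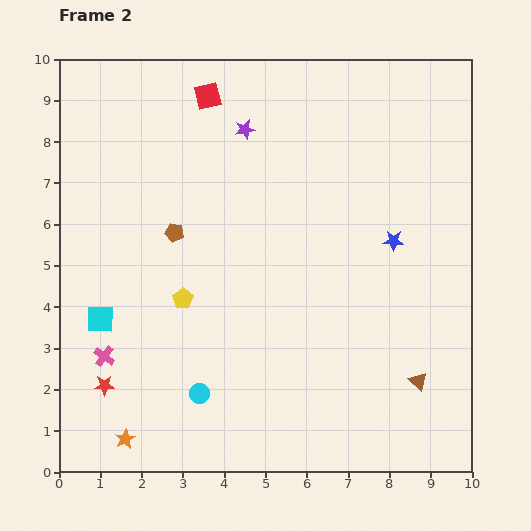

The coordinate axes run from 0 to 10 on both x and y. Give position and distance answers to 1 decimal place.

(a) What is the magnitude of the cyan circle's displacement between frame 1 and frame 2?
1.2

The cyan circle moved from (4.6, 1.8) to (3.4, 1.9), a distance of √(1.2² + 0.1²) ≈ 1.2.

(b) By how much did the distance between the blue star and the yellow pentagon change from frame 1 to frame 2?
-1.1

Distance in frame 1: 6.4. Distance in frame 2: 5.3.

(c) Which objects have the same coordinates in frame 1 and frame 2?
the brown pentagon, the brown triangle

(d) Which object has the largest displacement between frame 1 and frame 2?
the purple star

(moved 3.9; next 3.2)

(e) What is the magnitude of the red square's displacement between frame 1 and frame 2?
1.6

The red square moved from (2.1, 9.5) to (3.6, 9.1), a distance of √(1.5² + 0.4²) ≈ 1.6.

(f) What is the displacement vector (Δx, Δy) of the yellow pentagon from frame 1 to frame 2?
(-1.9, 0.6)

The yellow pentagon was at (4.9, 3.6) in frame 1 and (3.0, 4.2) in frame 2.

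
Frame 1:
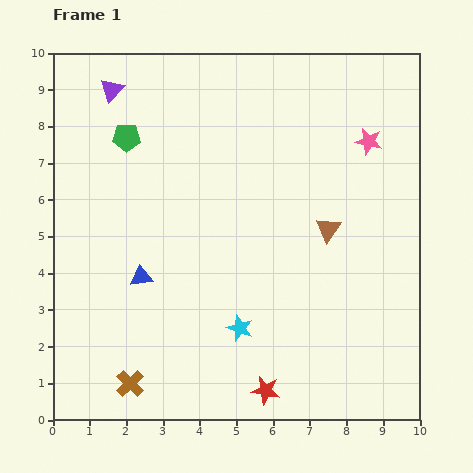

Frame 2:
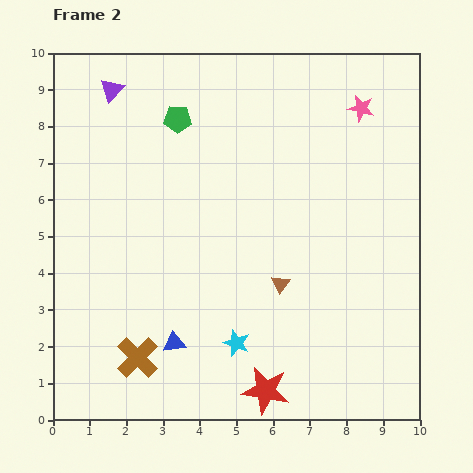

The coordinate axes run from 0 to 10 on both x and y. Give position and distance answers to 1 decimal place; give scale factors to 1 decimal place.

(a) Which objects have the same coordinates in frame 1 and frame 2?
the purple triangle, the red star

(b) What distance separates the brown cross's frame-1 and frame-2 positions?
0.7

The brown cross moved from (2.1, 1.0) to (2.3, 1.7), a distance of √(0.2² + 0.7²) ≈ 0.7.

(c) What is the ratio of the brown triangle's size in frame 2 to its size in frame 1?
0.7×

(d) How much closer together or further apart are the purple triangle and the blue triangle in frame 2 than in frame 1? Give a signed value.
+1.9

Distance in frame 1: 5.2. Distance in frame 2: 7.1.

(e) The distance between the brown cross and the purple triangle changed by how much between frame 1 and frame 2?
-0.7

Distance in frame 1: 8.0. Distance in frame 2: 7.3.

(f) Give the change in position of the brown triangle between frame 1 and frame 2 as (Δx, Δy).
(-1.3, -1.5)

The brown triangle was at (7.5, 5.2) in frame 1 and (6.2, 3.7) in frame 2.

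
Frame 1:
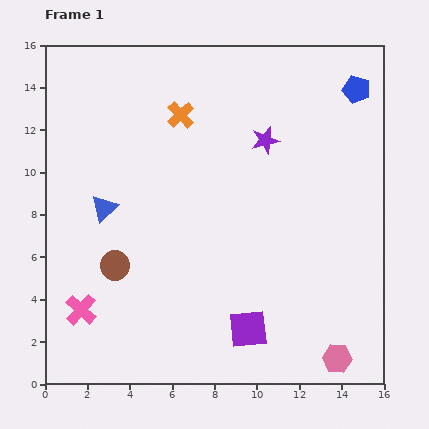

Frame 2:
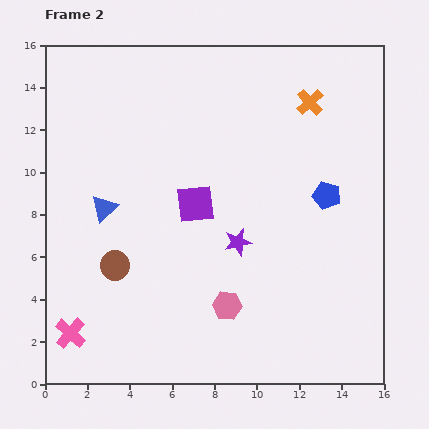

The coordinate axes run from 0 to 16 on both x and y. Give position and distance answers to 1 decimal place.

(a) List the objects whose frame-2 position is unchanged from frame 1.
the blue triangle, the brown circle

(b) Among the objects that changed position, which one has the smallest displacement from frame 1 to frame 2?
the pink cross

(moved 1.2)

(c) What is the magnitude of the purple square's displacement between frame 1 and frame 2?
6.4

The purple square moved from (9.6, 2.6) to (7.1, 8.5), a distance of √(2.5² + 5.9²) ≈ 6.4.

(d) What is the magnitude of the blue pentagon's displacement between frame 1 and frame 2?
5.2

The blue pentagon moved from (14.7, 13.9) to (13.3, 8.9), a distance of √(1.4² + 5.0²) ≈ 5.2.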